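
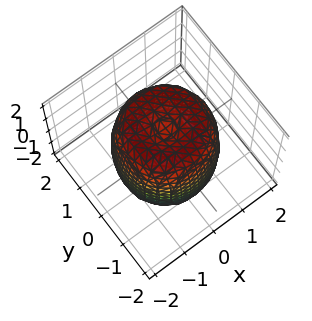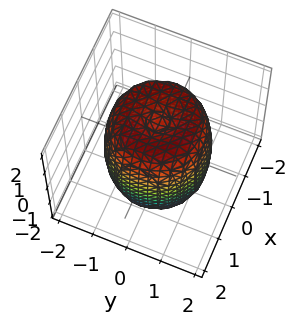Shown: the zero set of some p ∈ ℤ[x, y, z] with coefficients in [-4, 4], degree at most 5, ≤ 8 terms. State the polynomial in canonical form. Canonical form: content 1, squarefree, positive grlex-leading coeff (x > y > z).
1. Degree: no degree-3 surface has this shape, so deg p = 4.
2. Symmetries: the z-axis is an axis of rotation, so x and y enter only as x² + y².
3. From the axis intercepts and sections: a circular section at z = -1 has radius between 1 and 2.
4. Matching integer coefficients to the picture gives p.

2*x^4 + 4*x^2*y^2 + 2*y^4 - 3*x^2 - 3*y^2 + z^2 - 2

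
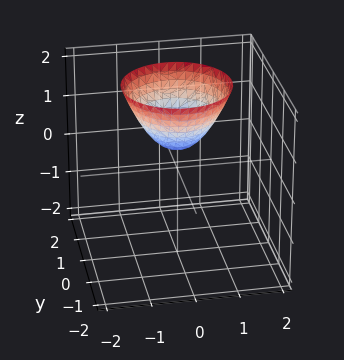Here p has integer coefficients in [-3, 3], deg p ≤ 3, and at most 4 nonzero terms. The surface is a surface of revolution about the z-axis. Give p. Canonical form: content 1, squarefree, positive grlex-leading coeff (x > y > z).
2*x^2 + 2*y^2 - 2*z + 1

deg p = 2.
Symmetries: rotational symmetry about the z-axis ⇒ p depends on x, y only through x² + y².
Reading off the gridlines: the surface avoids every integer x-axis point in the box; a circular section at z = 2 has radius between 1 and 2; no y-intercept at any integer in the box.
Assembling these constraints gives the stated polynomial.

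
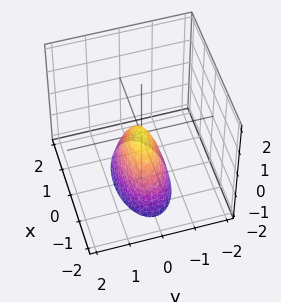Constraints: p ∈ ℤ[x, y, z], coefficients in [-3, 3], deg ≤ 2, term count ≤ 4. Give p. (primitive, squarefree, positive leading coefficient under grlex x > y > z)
(a) The degree is 2 — a paraboloid; a quadric.
(b) Symmetries: the x ↦ −x reflection is a symmetry, so x appears only in even powers; mirror symmetry y ↦ −y ⇒ only even powers of y.
(c) From the axis intercepts and sections: it meets the z-axis at z = 0 (among the integer gridlines); it meets the x-axis at x = 0 (among the integer gridlines).
(d) Matching integer coefficients to the picture gives p.

x^2 + 3*y^2 + z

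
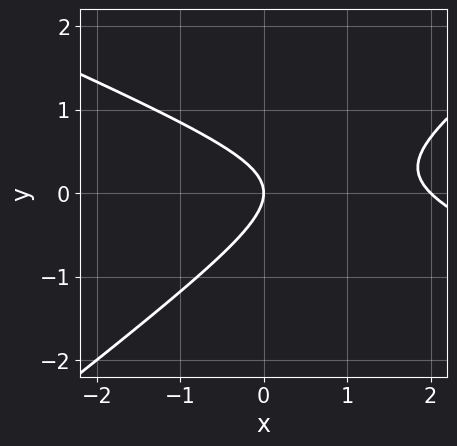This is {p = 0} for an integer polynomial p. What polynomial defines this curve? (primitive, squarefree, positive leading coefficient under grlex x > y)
x^2 + x*y - 3*y^2 - 2*x

1. Degree: the shape is more complex than any degree-1 curve, so deg p = 2.
2. Reading off the gridlines: it crosses the y-axis at the gridline y = 0; among the integer gridlines, it crosses the x-axis at x ∈ {0, 2}.
3. Assembling these constraints gives the stated polynomial.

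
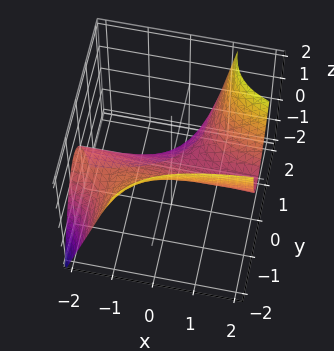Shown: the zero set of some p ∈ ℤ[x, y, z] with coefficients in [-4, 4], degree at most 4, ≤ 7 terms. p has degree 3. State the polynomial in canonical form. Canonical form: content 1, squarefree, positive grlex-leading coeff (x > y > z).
3*x*y^2 - y^3 + 2*x*y - 2*y - 3*z

(a) deg p = 3.
(b) From the axis intercepts and sections: one z-axis crossing is at z = 0; the visible x-axis segment lies entirely on the surface; it meets the y-axis at y = 0 (among the integer gridlines).
(c) The integer polynomial consistent with all of this is the stated p.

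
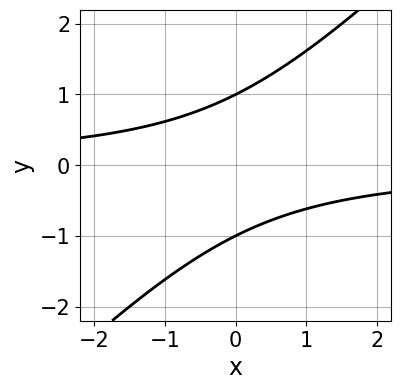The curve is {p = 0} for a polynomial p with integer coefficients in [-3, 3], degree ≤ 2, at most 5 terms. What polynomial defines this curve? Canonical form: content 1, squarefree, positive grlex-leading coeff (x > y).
x*y - y^2 + 1

First, deg p = 2.
Next, against the integer gridlines: no x-intercept at any integer in the box; among the integer gridlines, it crosses the y-axis at y ∈ {-1, 1}.
Finally, together with the visible shape, these determine p as stated.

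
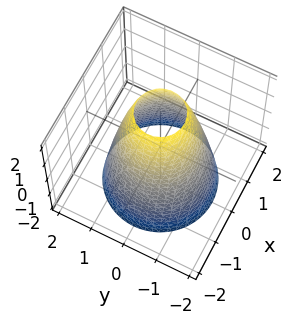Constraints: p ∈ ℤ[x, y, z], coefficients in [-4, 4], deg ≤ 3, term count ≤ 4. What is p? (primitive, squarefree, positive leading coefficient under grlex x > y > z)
(a) Degree: no degree-1 surface has this shape, so deg p = 2.
(b) Symmetry: the z-axis is an axis of rotation, so x and y enter only as x² + y².
(c) Against the integer gridlines: no z-intercept at any integer in the box; a circular section at z = -1 has radius between 1 and 2.
(d) Putting this together gives p.

2*x^2 + 2*y^2 + z - 3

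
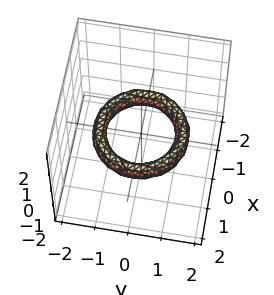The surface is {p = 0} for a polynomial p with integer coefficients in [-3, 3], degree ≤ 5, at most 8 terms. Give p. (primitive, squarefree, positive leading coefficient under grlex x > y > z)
x^4 + 2*x^2*y^2 + y^4 - 3*x^2 - 3*y^2 + 3*z^2 + 2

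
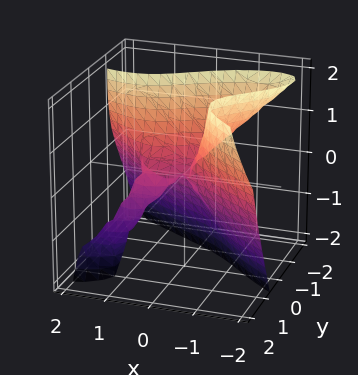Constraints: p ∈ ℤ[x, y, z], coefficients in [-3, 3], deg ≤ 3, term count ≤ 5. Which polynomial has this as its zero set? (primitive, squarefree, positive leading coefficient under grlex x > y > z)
x^3 + 3*x*y*z + 3*y^3 - x^2 + z^2

(a) deg p = 3. No degree-2 surface has this shape.
(b) Against the integer gridlines: it crosses the z-axis at the gridline z = 0; it crosses the y-axis at the gridline y = 0; the x-axis gridline crossings are at x ∈ {0, 1}.
(c) Putting this together gives p.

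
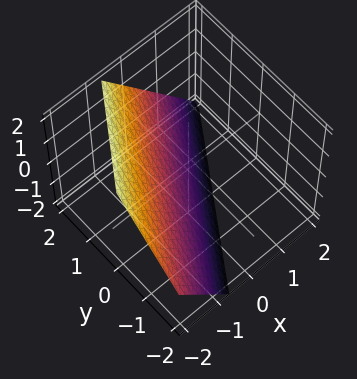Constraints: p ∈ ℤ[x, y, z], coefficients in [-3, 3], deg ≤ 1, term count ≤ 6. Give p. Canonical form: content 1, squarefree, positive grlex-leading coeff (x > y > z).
First, degree: every cross-section is a straight line — this is a plane, so deg p = 1.
Then, against the integer gridlines: it crosses the z-axis at the gridline z = -1; one y-axis crossing is at y = 1.
Finally, fitting integer coefficients to these (and the overall shape) gives p.

3*x - 2*y + 2*z + 2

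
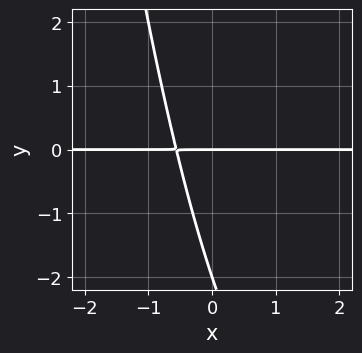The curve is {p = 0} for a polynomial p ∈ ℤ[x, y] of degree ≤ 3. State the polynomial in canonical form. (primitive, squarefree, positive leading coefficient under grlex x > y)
x^2*y - 3*x*y - y^2 - 2*y

The degree is 3 — the shape is more complex than any degree-2 curve.
Observable constraints: among the integer gridlines, it crosses the y-axis at y ∈ {-2, 0}; the visible x-axis segment lies entirely on the curve.
The integer polynomial consistent with all of this is the stated p.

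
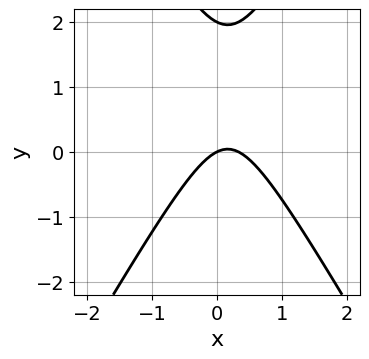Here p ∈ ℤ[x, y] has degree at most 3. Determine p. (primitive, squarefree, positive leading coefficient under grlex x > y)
3*x^2 - y^2 - x + 2*y

The degree is 2 — a generic line meets the curve in up to 2 points.
Checking where it meets the axes: it crosses the x-axis at the gridline x = 0; among the integer gridlines, it crosses the y-axis at y ∈ {0, 2}.
Matching integer coefficients to the picture gives p.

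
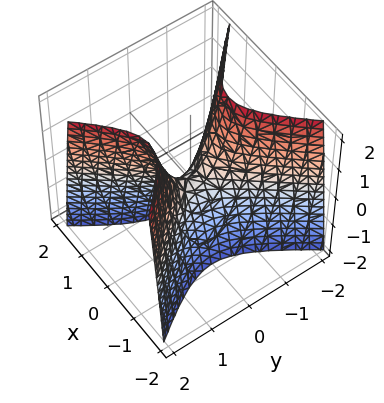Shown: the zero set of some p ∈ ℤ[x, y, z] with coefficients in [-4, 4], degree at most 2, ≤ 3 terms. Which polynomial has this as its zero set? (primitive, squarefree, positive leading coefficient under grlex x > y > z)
1. Degree: a saddle surface; a quadric, so deg p = 2.
2. Symmetries: mirror symmetry x ↦ −x ⇒ only even powers of x; it's symmetric under y → −y, forcing even powers of y.
3. Checking where it meets the axes: it crosses the z-axis at the gridline z = 0; it crosses the y-axis at the gridline y = 0.
4. These observations pin down the coefficients.

3*x^2 - 2*y^2 + z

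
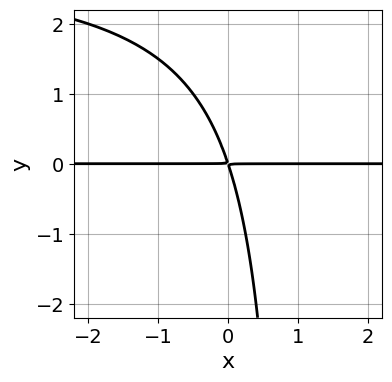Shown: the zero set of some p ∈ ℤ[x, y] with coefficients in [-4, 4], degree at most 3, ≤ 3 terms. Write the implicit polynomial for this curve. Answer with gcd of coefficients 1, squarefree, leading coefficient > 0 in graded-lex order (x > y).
(a) The degree is 3 — no degree-2 curve has this shape.
(b) Observable constraints: the visible x-axis segment lies entirely on the curve.
(c) Fitting integer coefficients to these (and the overall shape) gives p.

x*y^2 - 3*x*y - y^2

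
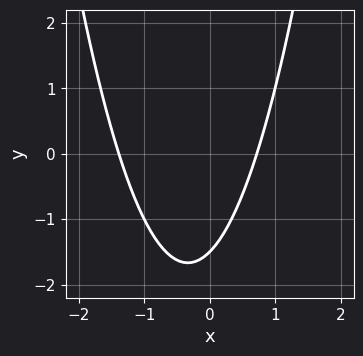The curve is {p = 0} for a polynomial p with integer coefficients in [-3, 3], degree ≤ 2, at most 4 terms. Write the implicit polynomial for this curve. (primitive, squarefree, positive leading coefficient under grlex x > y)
3*x^2 + 2*x - 2*y - 3

First, the degree is 2 — the shape is more complex than any degree-1 curve.
Finally, matching integer coefficients to the picture gives p.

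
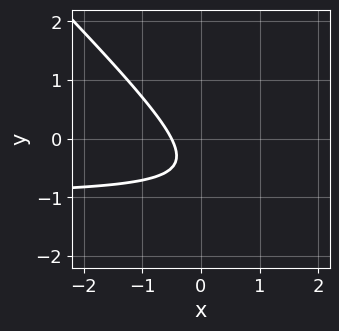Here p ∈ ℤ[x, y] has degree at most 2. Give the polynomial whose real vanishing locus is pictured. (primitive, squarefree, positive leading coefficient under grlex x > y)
deg p = 2.
Reading off the gridlines: it misses every integer gridline on the y-axis.
Together with the visible shape, these determine p as stated.

2*x*y + 2*y^2 + 2*x + 2*y + 1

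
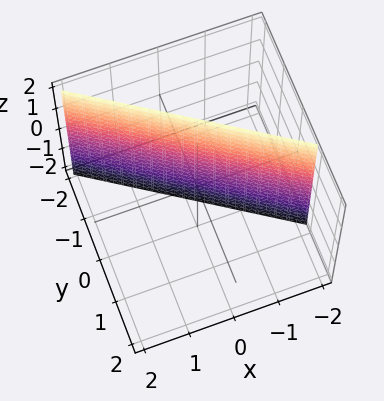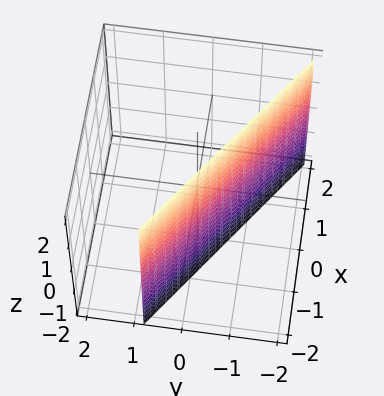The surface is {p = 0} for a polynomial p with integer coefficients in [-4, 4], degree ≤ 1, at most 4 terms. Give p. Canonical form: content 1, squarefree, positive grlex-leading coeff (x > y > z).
2*x + 3*y + 2

First, the degree is 1 — the surface is flat (a plane).
Then, observable constraints: it misses every integer gridline on the z-axis; one x-axis crossing is at x = -1.
Finally, fitting integer coefficients to these (and the overall shape) gives p.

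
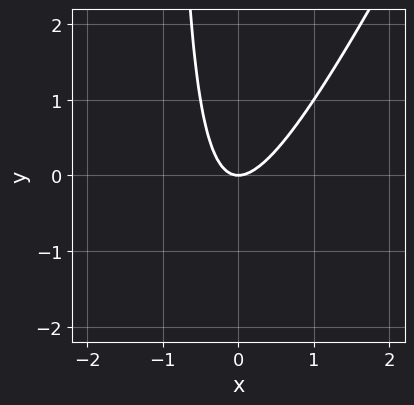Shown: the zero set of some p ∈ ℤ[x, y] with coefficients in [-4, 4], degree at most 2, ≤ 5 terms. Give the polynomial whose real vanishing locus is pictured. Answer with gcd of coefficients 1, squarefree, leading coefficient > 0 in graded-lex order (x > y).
2*x^2 - x*y - y

deg p = 2.
Observable constraints: one x-axis crossing is at x = 0; it meets the y-axis at y = 0 (among the integer gridlines).
Together with the visible shape, these determine p as stated.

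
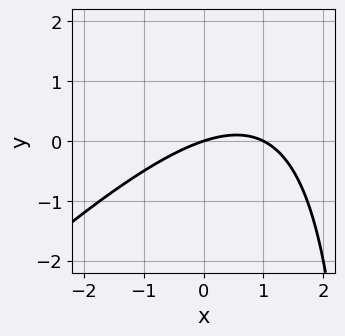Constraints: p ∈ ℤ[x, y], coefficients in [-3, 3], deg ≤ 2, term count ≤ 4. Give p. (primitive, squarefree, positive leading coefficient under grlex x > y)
x^2 - x*y - x + 3*y

(a) The degree is 2 — a generic line meets the curve in up to 2 points.
(b) Against the integer gridlines: it meets the y-axis at y = 0 (among the integer gridlines); among the integer gridlines, it crosses the x-axis at x ∈ {0, 1}.
(c) The integer polynomial consistent with all of this is the stated p.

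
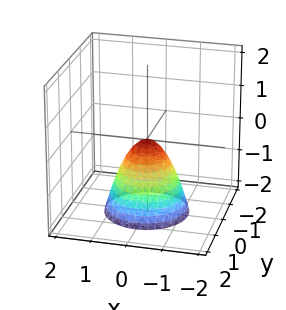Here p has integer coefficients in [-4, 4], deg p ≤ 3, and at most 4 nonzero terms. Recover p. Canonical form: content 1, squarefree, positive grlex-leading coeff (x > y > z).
3*x^2 + 3*y^2 + 2*z

First, degree: a paraboloid; a quadric, so deg p = 2.
Next, symmetries: rotational symmetry about the z-axis ⇒ p depends on x, y only through x² + y².
Then, checking where it meets the axes: it crosses the y-axis at the gridline y = 0; it meets the x-axis at x = 0 (among the integer gridlines); one z-axis crossing is at z = 0.
Finally, matching integer coefficients to the picture gives p.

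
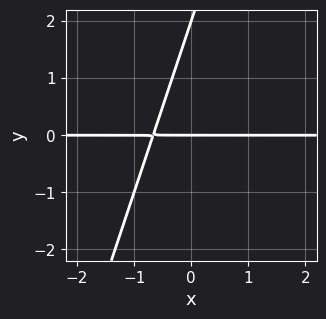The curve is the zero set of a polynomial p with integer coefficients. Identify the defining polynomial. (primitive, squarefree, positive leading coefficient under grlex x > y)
3*x*y - y^2 + 2*y

The degree is 2 — no degree-1 curve has this shape.
From the axis intercepts and sections: every point of the x-axis in the box is on the curve; the y-axis gridline crossings are at y ∈ {0, 2}.
Assembling these constraints gives the stated polynomial.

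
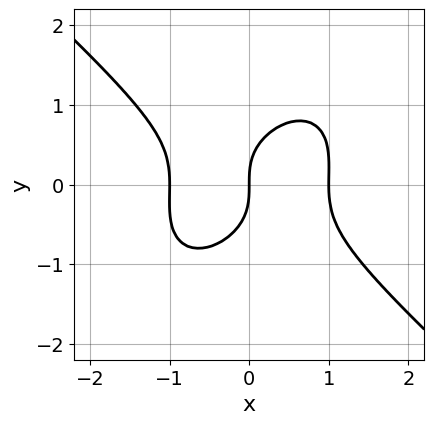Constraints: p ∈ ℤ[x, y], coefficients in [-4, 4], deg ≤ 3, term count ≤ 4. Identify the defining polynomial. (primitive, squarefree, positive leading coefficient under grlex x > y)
(a) deg p = 3.
(b) Checking where it meets the axes: among the integer gridlines, it crosses the x-axis at x ∈ {-1, 0, 1}; it meets the y-axis at y = 0 (among the integer gridlines).
(c) The integer polynomial consistent with all of this is the stated p.

3*x^3 - x*y^2 + 3*y^3 - 3*x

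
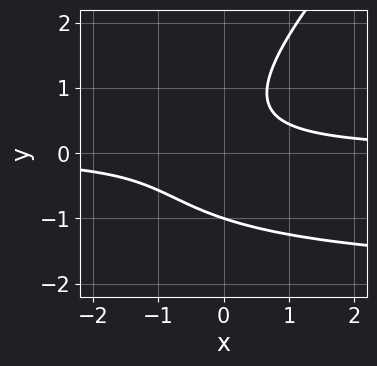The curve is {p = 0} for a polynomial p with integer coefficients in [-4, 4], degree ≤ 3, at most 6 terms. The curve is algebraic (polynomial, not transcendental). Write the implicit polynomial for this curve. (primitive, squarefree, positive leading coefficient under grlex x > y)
(a) Degree: no degree-2 curve has this shape, so deg p = 3.
(b) Observable constraints: the curve avoids every integer x-axis point in the box; it meets the y-axis at y = -1 (among the integer gridlines).
(c) The integer polynomial consistent with all of this is the stated p.

x*y^2 - y^3 + 2*x*y - 1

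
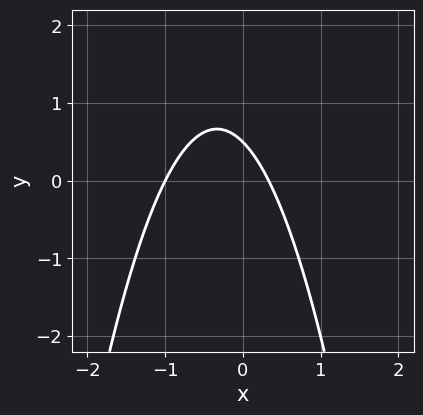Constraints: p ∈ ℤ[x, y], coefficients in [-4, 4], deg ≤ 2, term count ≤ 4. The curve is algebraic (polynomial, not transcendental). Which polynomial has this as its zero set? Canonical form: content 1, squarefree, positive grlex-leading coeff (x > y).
3*x^2 + 2*x + 2*y - 1

(a) The degree is 2 — a generic line meets the curve in up to 2 points.
(b) Reading off the gridlines: one x-axis crossing is at x = -1.
(c) These observations pin down the coefficients.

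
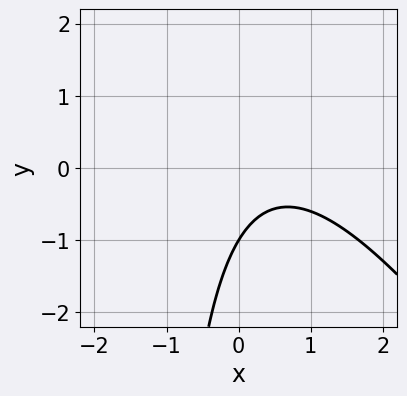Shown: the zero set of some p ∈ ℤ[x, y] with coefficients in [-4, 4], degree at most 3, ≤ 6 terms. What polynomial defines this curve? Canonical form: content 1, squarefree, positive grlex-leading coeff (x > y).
3*x^2 + 2*x*y - 3*x + 3*y + 3

First, degree: the shape is more complex than any degree-1 curve, so deg p = 2.
Then, from the visible intercepts: the curve avoids every integer x-axis point in the box; it crosses the y-axis at the gridline y = -1.
Finally, solving for integer coefficients yields p as stated.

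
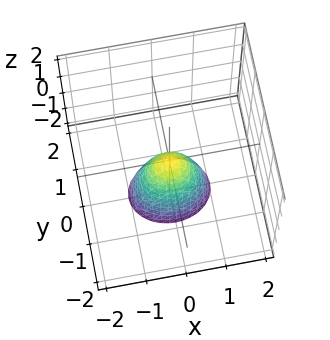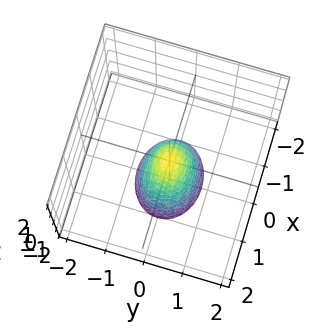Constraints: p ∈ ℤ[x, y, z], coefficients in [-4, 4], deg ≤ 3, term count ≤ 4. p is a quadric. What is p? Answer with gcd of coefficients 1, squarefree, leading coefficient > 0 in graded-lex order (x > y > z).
2*x^2 + 3*y^2 + z

First, degree: a paraboloid; a quadric, so deg p = 2.
Next, symmetries: it's symmetric under y → −y, forcing even powers of y; mirror symmetry x ↦ −x ⇒ only even powers of x.
Next, from the axis intercepts and sections: one y-axis crossing is at y = 0; it crosses the x-axis at the gridline x = 0.
Finally, solving for integer coefficients yields p as stated.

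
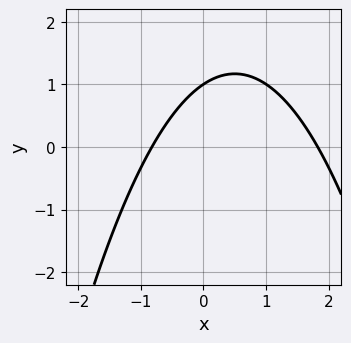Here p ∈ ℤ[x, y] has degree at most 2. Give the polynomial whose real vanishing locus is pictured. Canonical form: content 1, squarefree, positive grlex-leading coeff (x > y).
2*x^2 - 2*x + 3*y - 3

First, degree: no degree-1 curve has this shape, so deg p = 2.
Next, from the axis intercepts and sections: it crosses the y-axis at the gridline y = 1.
Finally, solving for integer coefficients yields p as stated.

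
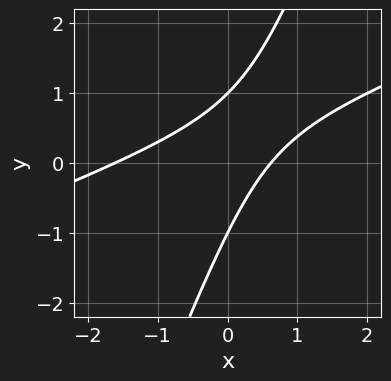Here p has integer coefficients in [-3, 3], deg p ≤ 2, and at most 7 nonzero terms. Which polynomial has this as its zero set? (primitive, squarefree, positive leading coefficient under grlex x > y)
x^2 - 3*x*y + y^2 + x - 1

1. Degree: the shape is more complex than any degree-1 curve, so deg p = 2.
2. Against the integer gridlines: the y-axis gridline crossings are at y ∈ {-1, 1}.
3. Assembling these constraints gives the stated polynomial.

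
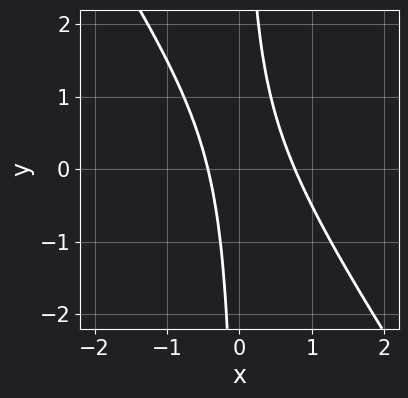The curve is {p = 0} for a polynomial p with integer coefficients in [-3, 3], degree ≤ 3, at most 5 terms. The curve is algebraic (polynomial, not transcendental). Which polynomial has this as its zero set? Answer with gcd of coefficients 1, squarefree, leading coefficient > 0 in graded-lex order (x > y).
deg p = 2. The shape is more complex than any degree-1 curve.
From the axis intercepts and sections: the curve avoids every integer y-axis point in the box.
Assembling these constraints gives the stated polynomial.

3*x^2 + 2*x*y - x - 1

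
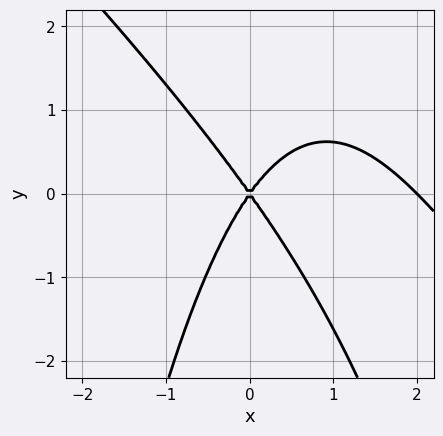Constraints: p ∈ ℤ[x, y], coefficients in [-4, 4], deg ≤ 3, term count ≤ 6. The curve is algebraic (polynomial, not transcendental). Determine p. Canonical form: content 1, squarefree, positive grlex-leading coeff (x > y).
deg p = 3. A generic line meets the curve in up to 3 points.
From the visible intercepts: among the integer gridlines, it crosses the x-axis at x ∈ {0, 2}; it meets the y-axis at y = 0 (among the integer gridlines).
Solving for integer coefficients yields p as stated.

x^3 + x^2*y - 2*x^2 + y^2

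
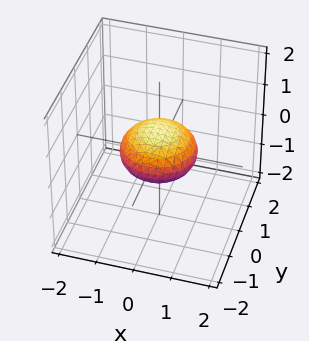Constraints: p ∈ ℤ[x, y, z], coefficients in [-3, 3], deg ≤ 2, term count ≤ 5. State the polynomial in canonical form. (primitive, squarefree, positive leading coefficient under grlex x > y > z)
(a) The degree is 2 — no degree-1 surface has this shape.
(b) Symmetry: every cross-section ⟂ z is a circle, so x, y appear only via x² + y².
(c) Checking where it meets the axes: a circular section at z = 0 has radius exactly 1; among the integer gridlines, it crosses the y-axis at y ∈ {-1, 1}; among the integer gridlines, it crosses the x-axis at x ∈ {-1, 1}.
(d) The integer polynomial consistent with all of this is the stated p.

x^2 + y^2 + 2*z^2 - 1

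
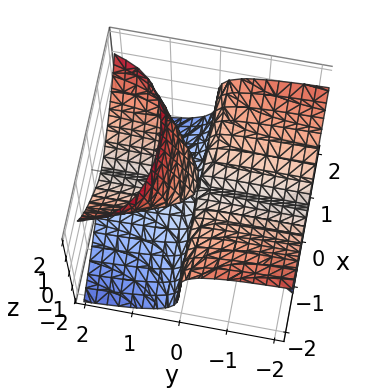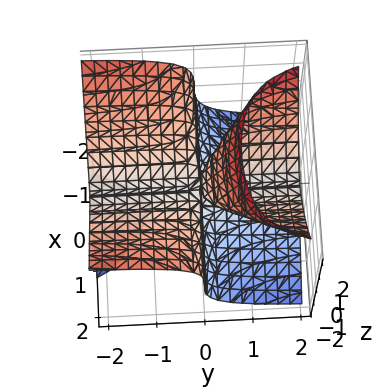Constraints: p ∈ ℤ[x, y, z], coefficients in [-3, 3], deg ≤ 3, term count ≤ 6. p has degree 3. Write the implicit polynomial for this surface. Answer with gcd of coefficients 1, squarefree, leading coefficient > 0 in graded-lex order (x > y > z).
First, there are 2 components. They look like related sheets of one shape, so recover p as a whole.
Next, deg p = 3. A generic line meets the surface in up to 3 points.
Then, reading off the gridlines: every point of the y-axis in the box is on the surface; every point of the x-axis in the box is on the surface.
Finally, the integer polynomial consistent with all of this is the stated p.

2*x^2*y - 2*y*z^2 + z^3 - y*z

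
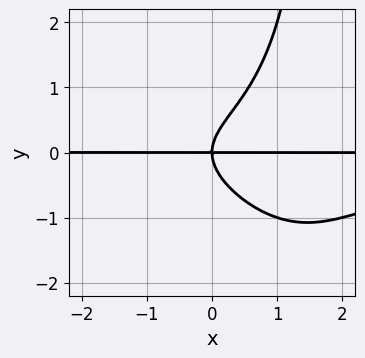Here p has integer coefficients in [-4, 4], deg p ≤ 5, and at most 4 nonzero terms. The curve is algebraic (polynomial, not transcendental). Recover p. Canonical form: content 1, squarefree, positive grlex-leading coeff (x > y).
1. Degree: a generic line meets the curve in up to 4 points, so deg p = 4.
2. Checking where it meets the axes: the visible x-axis segment lies entirely on the curve; one y-axis crossing is at y = 0.
3. These observations pin down the coefficients.

x^2*y^2 + x*y^3 - 2*y^3 + 2*x*y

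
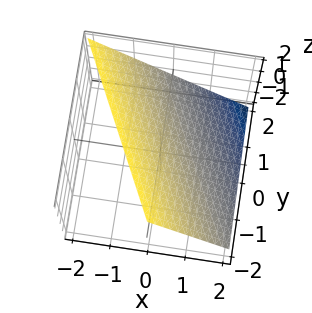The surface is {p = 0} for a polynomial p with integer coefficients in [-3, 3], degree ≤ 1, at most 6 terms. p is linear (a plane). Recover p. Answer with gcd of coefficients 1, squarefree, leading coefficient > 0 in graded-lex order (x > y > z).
2*x + y + 2*z - 2

First, the degree is 1 — the surface is flat (a plane).
Next, from the visible intercepts: it crosses the x-axis at the gridline x = 1; one z-axis crossing is at z = 1.
Finally, these observations pin down the coefficients. Check: (0, 2, 0) on the y-axis lies on the surface, and p(0, 2, 0) = 0. ✓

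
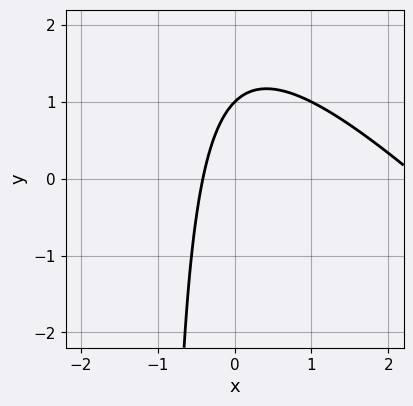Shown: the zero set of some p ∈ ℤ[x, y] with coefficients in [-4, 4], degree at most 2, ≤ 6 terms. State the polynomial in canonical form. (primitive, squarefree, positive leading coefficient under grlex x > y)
x^2 + x*y - 2*x + y - 1

(a) deg p = 2. The shape is more complex than any degree-1 curve.
(b) From the axis intercepts and sections: it meets the y-axis at y = 1 (among the integer gridlines).
(c) Assembling these constraints gives the stated polynomial.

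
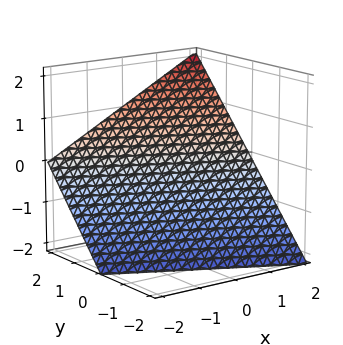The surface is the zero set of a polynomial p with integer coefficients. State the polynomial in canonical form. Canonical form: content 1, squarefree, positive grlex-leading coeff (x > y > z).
(a) The degree is 1 — the surface is flat (a plane).
(b) Observable constraints: one x-axis crossing is at x = 2; it meets the y-axis at y = 1 (among the integer gridlines).
(c) The integer polynomial consistent with all of this is the stated p.

x + 2*y - 2*z - 2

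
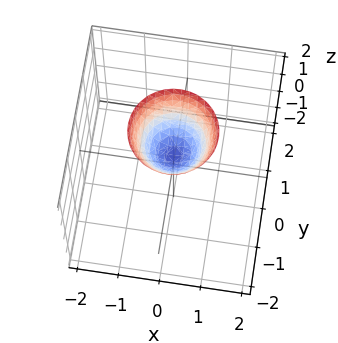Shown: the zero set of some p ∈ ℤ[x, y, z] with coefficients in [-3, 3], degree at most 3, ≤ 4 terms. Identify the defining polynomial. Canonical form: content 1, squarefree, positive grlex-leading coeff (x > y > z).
3*x^2 + 3*y^2 - 2*z + 1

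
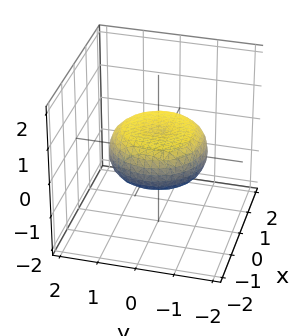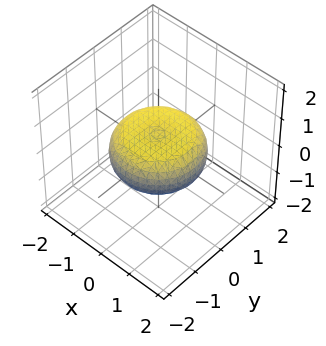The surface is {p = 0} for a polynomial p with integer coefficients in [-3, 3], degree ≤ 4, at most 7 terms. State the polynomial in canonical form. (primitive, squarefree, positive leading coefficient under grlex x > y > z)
x^4 + 2*x^2*y^2 + y^4 - x^2 - y^2 + 3*z^2 - 1

1. deg p = 4. A generic line meets the surface in up to 4 points.
2. Symmetries: the surface is invariant under rotation about z: p = q(x² + y², z).
3. From the axis intercepts and sections: a circular section at z = 0 has radius between 1 and 2.
4. Matching integer coefficients to the picture gives p.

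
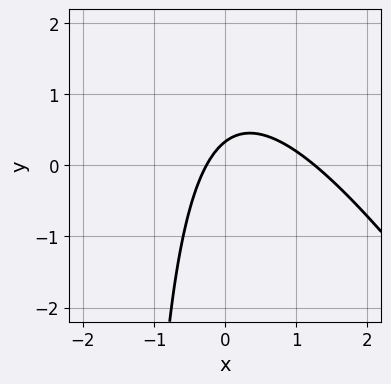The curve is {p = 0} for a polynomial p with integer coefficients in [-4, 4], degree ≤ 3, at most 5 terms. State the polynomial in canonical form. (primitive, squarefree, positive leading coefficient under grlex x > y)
3*x^2 + 2*x*y - 3*x + 3*y - 1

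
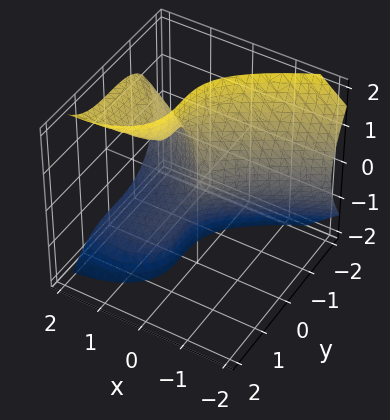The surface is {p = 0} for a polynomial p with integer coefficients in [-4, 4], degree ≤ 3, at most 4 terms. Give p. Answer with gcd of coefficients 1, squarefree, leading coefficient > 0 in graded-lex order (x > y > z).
3*x*z^2 - 3*y^3 - 3*x^2 - z^2

The degree is 3 — a generic line meets the surface in up to 3 points.
From the visible intercepts: one z-axis crossing is at z = 0; one y-axis crossing is at y = 0; one x-axis crossing is at x = 0.
These observations pin down the coefficients.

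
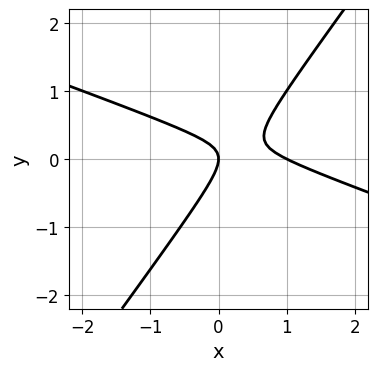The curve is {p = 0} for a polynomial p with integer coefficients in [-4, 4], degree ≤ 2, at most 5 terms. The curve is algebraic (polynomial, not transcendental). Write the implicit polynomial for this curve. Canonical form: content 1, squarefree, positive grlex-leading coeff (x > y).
x^2 + 2*x*y - 2*y^2 - x

deg p = 2.
From the axis intercepts and sections: among the integer gridlines, it crosses the x-axis at x ∈ {0, 1}; it crosses the y-axis at the gridline y = 0.
Matching integer coefficients to the picture gives p.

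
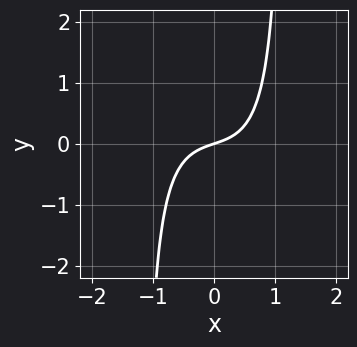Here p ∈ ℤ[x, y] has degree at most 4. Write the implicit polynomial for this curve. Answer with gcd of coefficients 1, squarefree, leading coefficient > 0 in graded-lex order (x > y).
Degree: no degree-2 curve has this shape, so deg p = 3.
From the visible intercepts: one x-axis crossing is at x = 0; it meets the y-axis at y = 0 (among the integer gridlines).
Solving for integer coefficients yields p as stated.

2*x^3 + 2*x^2*y + x - 3*y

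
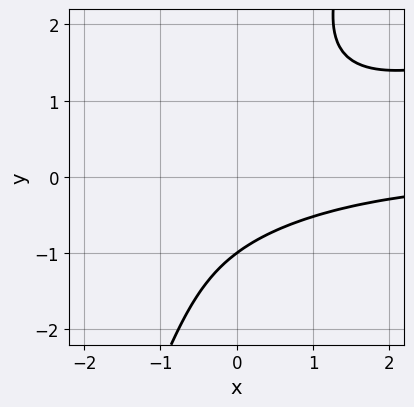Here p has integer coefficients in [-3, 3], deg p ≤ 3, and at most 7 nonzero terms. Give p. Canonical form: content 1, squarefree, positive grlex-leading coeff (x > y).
x^2*y - 3*x*y^2 + y^3 + y + 2

1. The degree is 3 — a generic line meets the curve in up to 3 points.
2. Reading off the gridlines: one y-axis crossing is at y = -1; it misses every integer gridline on the x-axis.
3. Putting this together gives p.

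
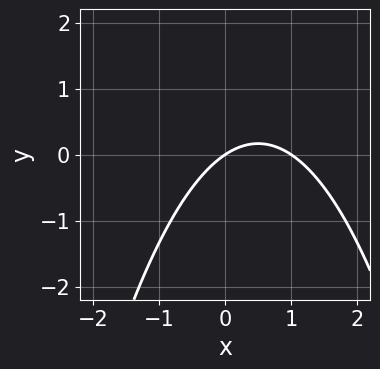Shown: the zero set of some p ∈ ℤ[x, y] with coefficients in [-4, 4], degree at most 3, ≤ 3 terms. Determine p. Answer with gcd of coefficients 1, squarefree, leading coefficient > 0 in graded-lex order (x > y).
2*x^2 - 2*x + 3*y

1. deg p = 2.
2. Reading off the gridlines: it crosses the y-axis at the gridline y = 0; the x-axis gridline crossings are at x ∈ {0, 1}.
3. Assembling these constraints gives the stated polynomial.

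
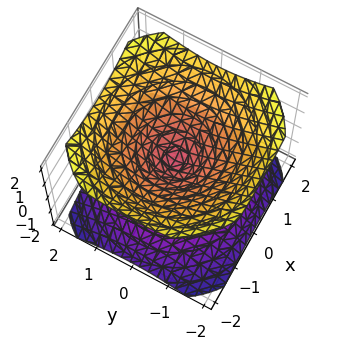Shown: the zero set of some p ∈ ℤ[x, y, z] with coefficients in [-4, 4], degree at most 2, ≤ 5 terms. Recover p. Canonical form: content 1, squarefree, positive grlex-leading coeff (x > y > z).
2*x^2 + 2*y^2 - 3*z^2

There are 2 components.
The degree is 2 — two nappes meeting at a single point; a quadric.
Symmetries: it's symmetric under z → −z, forcing even powers of z; rotational symmetry about the z-axis ⇒ p depends on x, y only through x² + y².
Reading off the gridlines: a circular section at z = 1 has radius between 1 and 2; it meets the x-axis at x = 0 (among the integer gridlines); it meets the y-axis at y = 0 (among the integer gridlines); one z-axis crossing is at z = 0.
Fitting integer coefficients to these (and the overall shape) gives p.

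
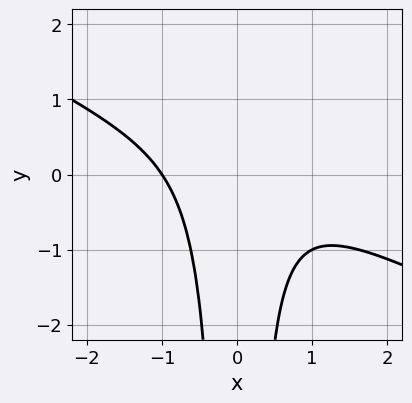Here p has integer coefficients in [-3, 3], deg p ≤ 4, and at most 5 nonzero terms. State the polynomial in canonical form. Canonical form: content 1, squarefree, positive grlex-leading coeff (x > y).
First, degree: a generic line meets the curve in up to 3 points, so deg p = 3.
Then, against the integer gridlines: no y-intercept at any integer in the box; it meets the x-axis at x = -1 (among the integer gridlines).
Finally, putting this together gives p.

x^3 + 2*x^2*y + 1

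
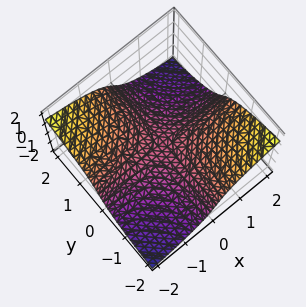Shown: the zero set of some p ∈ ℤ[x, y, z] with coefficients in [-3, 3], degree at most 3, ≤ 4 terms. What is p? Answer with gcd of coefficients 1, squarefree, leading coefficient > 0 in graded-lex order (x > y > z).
Degree: the shape is more complex than any degree-2 surface, so deg p = 3.
From the visible intercepts: it crosses the z-axis at the gridline z = 0; every point of the y-axis in the box is on the surface; the visible x-axis segment lies entirely on the surface.
Fitting integer coefficients to these (and the overall shape) gives p.

z^3 + 2*x*y + 2*z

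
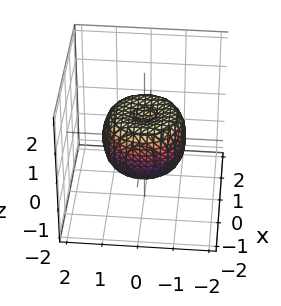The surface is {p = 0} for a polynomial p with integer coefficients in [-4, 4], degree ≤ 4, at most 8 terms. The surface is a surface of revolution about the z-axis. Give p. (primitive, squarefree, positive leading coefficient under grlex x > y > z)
First, deg p = 4. A generic line meets the surface in up to 4 points.
Then, symmetries: the z-axis is an axis of rotation, so x and y enter only as x² + y².
Then, checking where it meets the axes: a circular section at z = 0 has radius between 1 and 2.
Finally, together with the visible shape, these determine p as stated.

2*x^4 + 4*x^2*y^2 + 2*y^4 - 2*x^2 - 2*y^2 + 2*z^2 - 1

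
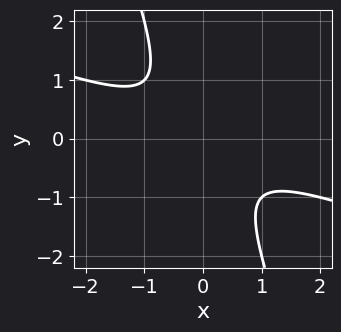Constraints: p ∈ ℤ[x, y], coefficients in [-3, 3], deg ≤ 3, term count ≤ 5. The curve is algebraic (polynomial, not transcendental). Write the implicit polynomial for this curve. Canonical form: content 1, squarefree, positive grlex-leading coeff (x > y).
x^2 + 3*x*y + y^2 + 1

1. Degree: a generic line meets the curve in up to 2 points, so deg p = 2.
2. Checking where it meets the axes: the curve avoids every integer y-axis point in the box; it misses every integer gridline on the x-axis.
3. These observations pin down the coefficients.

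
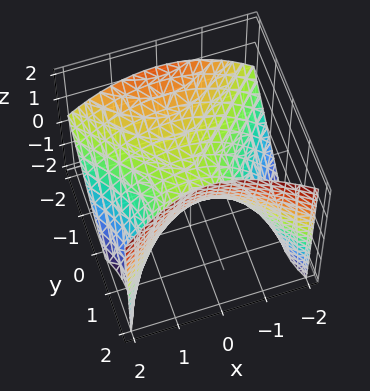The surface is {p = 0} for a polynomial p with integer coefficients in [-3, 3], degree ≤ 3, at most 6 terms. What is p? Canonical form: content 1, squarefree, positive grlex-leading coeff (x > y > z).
Degree: a generic line meets the surface in up to 2 points, so deg p = 2.
Against the integer gridlines: one x-axis crossing is at x = 0; one z-axis crossing is at z = 0; one y-axis crossing is at y = 0.
Assembling these constraints gives the stated polynomial.

x^2 - y^2 - y*z + 2*z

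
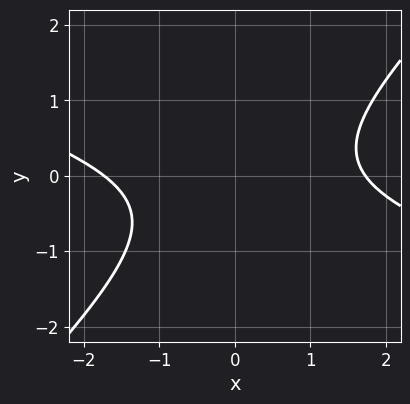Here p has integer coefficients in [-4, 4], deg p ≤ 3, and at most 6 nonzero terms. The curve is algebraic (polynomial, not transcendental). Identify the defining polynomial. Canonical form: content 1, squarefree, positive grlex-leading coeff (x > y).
(a) Degree: the shape is more complex than any degree-1 curve, so deg p = 2.
(b) Checking where it meets the axes: the curve avoids every integer y-axis point in the box.
(c) Together with the visible shape, these determine p as stated.

x^2 + 2*x*y - 3*y^2 - y - 3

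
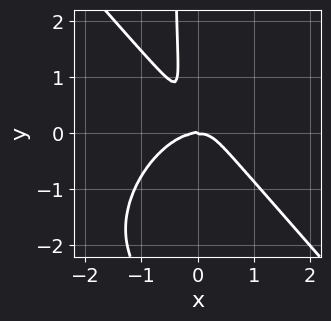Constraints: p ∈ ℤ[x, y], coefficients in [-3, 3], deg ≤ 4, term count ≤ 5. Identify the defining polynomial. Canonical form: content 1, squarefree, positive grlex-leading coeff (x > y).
3*x^4 + 2*x*y^3 + 3*x^2*y + 2*x*y^2 + y^3

1. The degree is 4 — the shape is more complex than any degree-3 curve.
2. From the visible intercepts: it meets the y-axis at y = 0 (among the integer gridlines); it meets the x-axis at x = 0 (among the integer gridlines).
3. The integer polynomial consistent with all of this is the stated p.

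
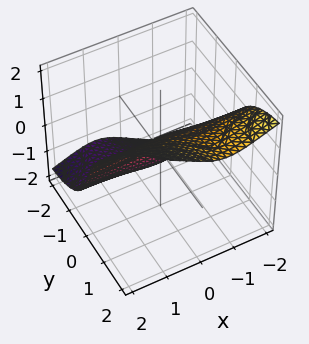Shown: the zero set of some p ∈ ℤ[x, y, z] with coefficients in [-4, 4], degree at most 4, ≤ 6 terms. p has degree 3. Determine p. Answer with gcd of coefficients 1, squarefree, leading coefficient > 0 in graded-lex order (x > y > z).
2*x^2*y - x^2*z + x*y^2 - z^3 + 2*y

Degree: no degree-2 surface has this shape, so deg p = 3.
Against the integer gridlines: the visible x-axis segment lies entirely on the surface; it meets the y-axis at y = 0 (among the integer gridlines); one z-axis crossing is at z = 0.
Putting this together gives p.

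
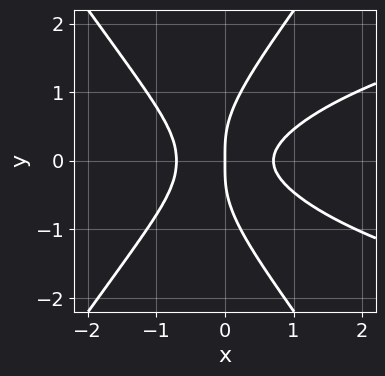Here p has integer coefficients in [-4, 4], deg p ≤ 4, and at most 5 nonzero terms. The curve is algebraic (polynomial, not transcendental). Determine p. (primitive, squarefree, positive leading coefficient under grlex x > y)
2*x^2*y^2 - y^4 - 2*x^3 + 3*x*y^2 + x

First, degree: a generic line meets the curve in up to 4 points, so deg p = 4.
Next, symmetries: the y ↦ −y reflection is a symmetry, so y appears only in even powers.
Then, from the visible intercepts: it crosses the y-axis at the gridline y = 0; it crosses the x-axis at the gridline x = 0.
Finally, putting this together gives p.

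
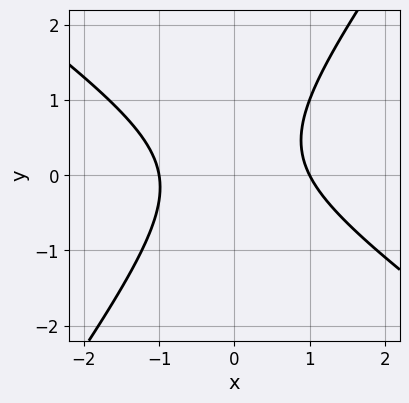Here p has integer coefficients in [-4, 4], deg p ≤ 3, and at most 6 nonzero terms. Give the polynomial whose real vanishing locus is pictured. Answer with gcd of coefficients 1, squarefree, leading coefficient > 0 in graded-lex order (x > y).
(a) deg p = 2. The shape is more complex than any degree-1 curve.
(b) From the visible intercepts: the x-axis gridline crossings are at x ∈ {-1, 1}; it misses every integer gridline on the y-axis.
(c) Together with the visible shape, these determine p as stated.

3*x^2 + 2*x*y - 3*y^2 + y - 3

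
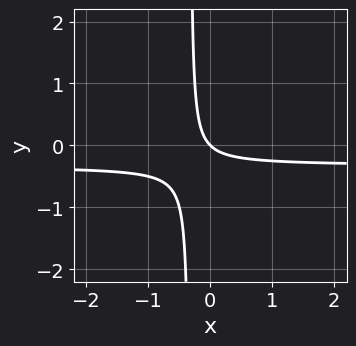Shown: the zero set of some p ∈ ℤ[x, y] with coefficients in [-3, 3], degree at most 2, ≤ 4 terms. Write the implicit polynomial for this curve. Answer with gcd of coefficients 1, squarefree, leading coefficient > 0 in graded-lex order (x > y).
3*x*y + x + y

1. deg p = 2. The shape is more complex than any degree-1 curve.
2. Checking where it meets the axes: it meets the y-axis at y = 0 (among the integer gridlines); it meets the x-axis at x = 0 (among the integer gridlines).
3. Matching integer coefficients to the picture gives p.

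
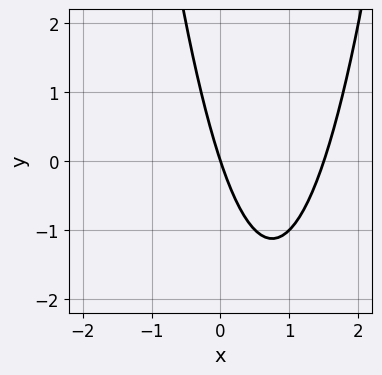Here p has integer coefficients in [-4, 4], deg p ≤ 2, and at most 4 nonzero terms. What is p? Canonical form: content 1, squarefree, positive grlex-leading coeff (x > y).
2*x^2 - 3*x - y

(a) deg p = 2. A generic line meets the curve in up to 2 points.
(b) From the axis intercepts and sections: one y-axis crossing is at y = 0; it crosses the x-axis at the gridline x = 0.
(c) Matching integer coefficients to the picture gives p.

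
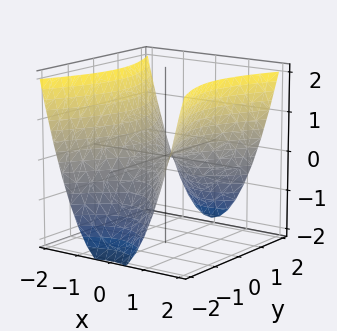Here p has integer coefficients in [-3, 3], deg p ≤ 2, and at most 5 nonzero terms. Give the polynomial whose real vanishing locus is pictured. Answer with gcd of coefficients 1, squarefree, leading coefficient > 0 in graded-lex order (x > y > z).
2*x^2 - y^2 - 2*z

First, deg p = 2. A saddle surface; a quadric.
Then, symmetries: the x ↦ −x reflection is a symmetry, so x appears only in even powers; the y ↦ −y reflection is a symmetry, so y appears only in even powers.
Then, against the integer gridlines: it crosses the y-axis at the gridline y = 0; it crosses the x-axis at the gridline x = 0; it meets the z-axis at z = 0 (among the integer gridlines).
Finally, solving for integer coefficients yields p as stated.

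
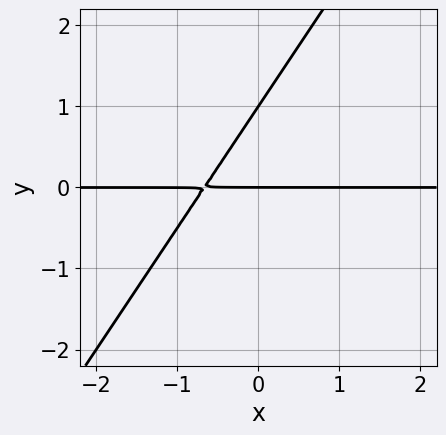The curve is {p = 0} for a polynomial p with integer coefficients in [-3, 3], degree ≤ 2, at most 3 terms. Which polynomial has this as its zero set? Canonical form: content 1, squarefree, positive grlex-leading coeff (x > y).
3*x*y - 2*y^2 + 2*y

(a) Degree: the shape is more complex than any degree-1 curve, so deg p = 2.
(b) From the axis intercepts and sections: the visible x-axis segment lies entirely on the curve; among the integer gridlines, it crosses the y-axis at y ∈ {0, 1}.
(c) The integer polynomial consistent with all of this is the stated p.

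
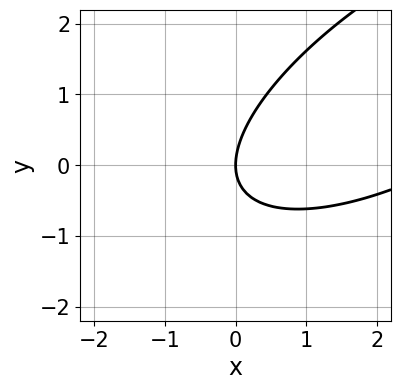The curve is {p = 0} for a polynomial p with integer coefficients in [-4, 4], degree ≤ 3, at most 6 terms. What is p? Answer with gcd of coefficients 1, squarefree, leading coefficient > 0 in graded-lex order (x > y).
x^2 - 2*x*y + 2*y^2 - 3*x

(a) The degree is 2 — a generic line meets the curve in up to 2 points.
(b) Reading off the gridlines: it meets the x-axis at x = 0 (among the integer gridlines); it crosses the y-axis at the gridline y = 0.
(c) Putting this together gives p.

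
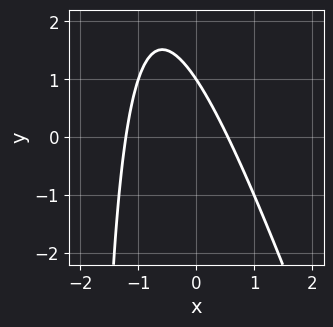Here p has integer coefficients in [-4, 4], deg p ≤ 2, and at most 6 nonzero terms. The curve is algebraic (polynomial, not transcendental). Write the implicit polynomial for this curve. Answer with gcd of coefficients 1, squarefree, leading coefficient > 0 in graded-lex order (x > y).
1. The degree is 2 — no degree-1 curve has this shape.
2. Observable constraints: it meets the y-axis at y = 1 (among the integer gridlines).
3. Together with the visible shape, these determine p as stated.

3*x^2 + x*y + 2*x + 2*y - 2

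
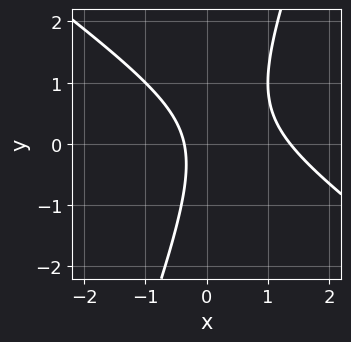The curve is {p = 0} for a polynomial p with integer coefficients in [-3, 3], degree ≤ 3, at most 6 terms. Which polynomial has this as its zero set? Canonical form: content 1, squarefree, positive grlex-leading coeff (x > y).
2*x^2 + 2*x*y - y^2 - 2*x - 1

First, deg p = 2.
Then, reading off the gridlines: it misses every integer gridline on the y-axis.
Finally, together with the visible shape, these determine p as stated.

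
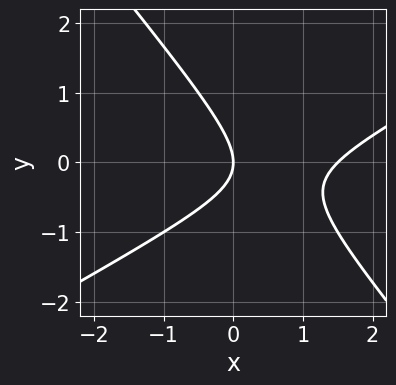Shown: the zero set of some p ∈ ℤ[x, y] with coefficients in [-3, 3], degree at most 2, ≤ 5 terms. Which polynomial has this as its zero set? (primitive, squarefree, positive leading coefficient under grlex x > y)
The degree is 2 — a generic line meets the curve in up to 2 points.
From the axis intercepts and sections: one x-axis crossing is at x = 0; one y-axis crossing is at y = 0.
These observations pin down the coefficients.

2*x^2 - 2*x*y - 3*y^2 - 3*x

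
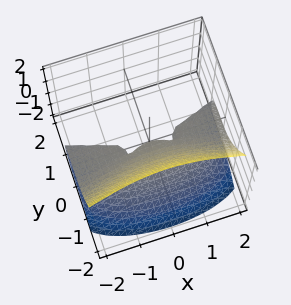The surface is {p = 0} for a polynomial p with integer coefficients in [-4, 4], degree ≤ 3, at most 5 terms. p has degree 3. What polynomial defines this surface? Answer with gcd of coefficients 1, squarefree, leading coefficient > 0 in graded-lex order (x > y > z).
x^2*z + 3*y^3 - y^2*z + 3*z^2

1. deg p = 3.
2. From the visible intercepts: it crosses the y-axis at the gridline y = 0; it crosses the z-axis at the gridline z = 0; every point of the x-axis in the box is on the surface.
3. Fitting integer coefficients to these (and the overall shape) gives p.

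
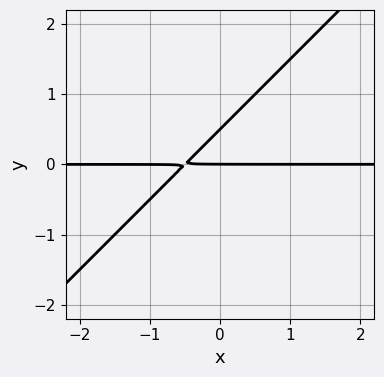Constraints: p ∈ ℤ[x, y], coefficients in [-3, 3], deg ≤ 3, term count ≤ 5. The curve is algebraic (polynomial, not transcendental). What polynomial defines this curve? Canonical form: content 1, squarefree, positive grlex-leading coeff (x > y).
2*x*y - 2*y^2 + y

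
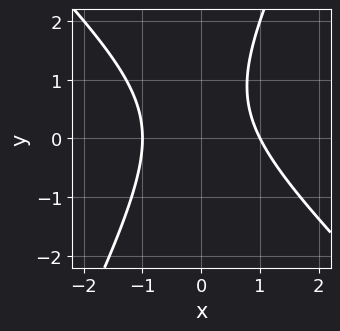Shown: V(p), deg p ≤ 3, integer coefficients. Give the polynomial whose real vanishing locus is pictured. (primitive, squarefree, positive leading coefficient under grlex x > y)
1. deg p = 2. The shape is more complex than any degree-1 curve.
2. From the visible intercepts: the x-axis gridline crossings are at x ∈ {-1, 1}; no y-intercept at any integer in the box.
3. Fitting integer coefficients to these (and the overall shape) gives p.

2*x^2 + x*y - y^2 + y - 2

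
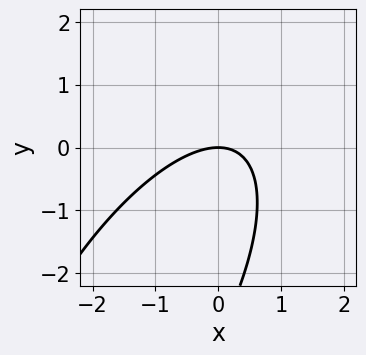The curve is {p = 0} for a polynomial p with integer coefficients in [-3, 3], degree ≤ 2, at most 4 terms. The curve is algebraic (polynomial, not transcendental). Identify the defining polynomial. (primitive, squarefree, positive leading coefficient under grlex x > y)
First, the degree is 2 — the shape is more complex than any degree-1 curve.
Then, against the integer gridlines: it meets the x-axis at x = 0 (among the integer gridlines); it meets the y-axis at y = 0 (among the integer gridlines).
Finally, assembling these constraints gives the stated polynomial.

2*x^2 - 2*x*y + y^2 + 3*y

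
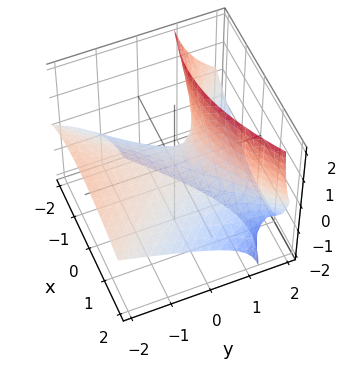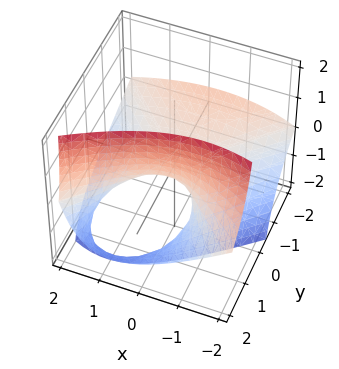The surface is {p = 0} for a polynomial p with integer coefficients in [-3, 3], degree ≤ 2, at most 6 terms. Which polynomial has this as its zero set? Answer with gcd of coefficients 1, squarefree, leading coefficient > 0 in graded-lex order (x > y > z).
deg p = 2. The shape is more complex than any degree-1 surface.
Against the integer gridlines: one y-axis crossing is at y = 0; it crosses the x-axis at the gridline x = 0.
Assembling these constraints gives the stated polynomial.

x^2 + x*z - y^2 - 3*y*z + 3*z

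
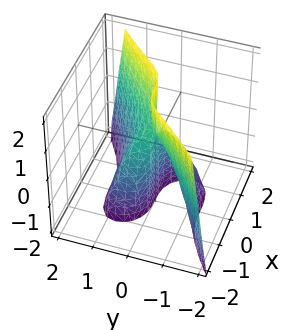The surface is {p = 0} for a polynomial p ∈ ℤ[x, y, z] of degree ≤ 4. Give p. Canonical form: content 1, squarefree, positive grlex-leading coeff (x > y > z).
First, deg p = 3. No degree-2 surface has this shape.
Then, reading off the gridlines: every point of the z-axis in the box is on the surface; one x-axis crossing is at x = 0.
Finally, the integer polynomial consistent with all of this is the stated p.

2*x^3 - 3*y^3 - 2*y*z + y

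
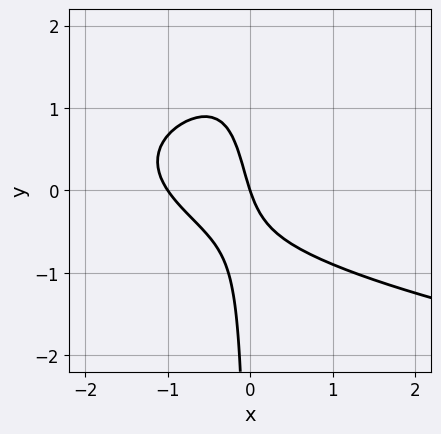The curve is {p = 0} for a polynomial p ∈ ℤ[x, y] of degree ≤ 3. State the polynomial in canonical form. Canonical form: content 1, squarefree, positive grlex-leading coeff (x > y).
3*x*y^2 - 3*x^2 - 3*x*y - 3*x - y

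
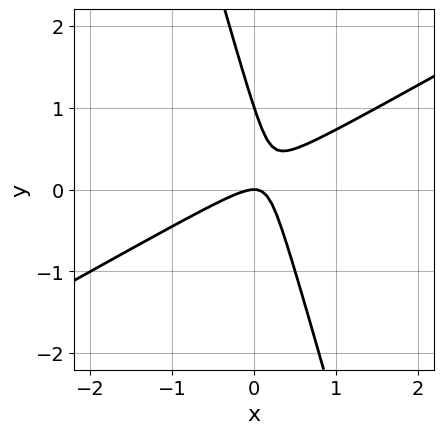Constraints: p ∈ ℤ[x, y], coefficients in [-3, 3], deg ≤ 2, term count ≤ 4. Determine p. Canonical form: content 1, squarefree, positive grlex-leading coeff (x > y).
2*x^2 - 3*x*y - y^2 + y

Degree: no degree-1 curve has this shape, so deg p = 2.
Observable constraints: among the integer gridlines, it crosses the y-axis at y ∈ {0, 1}; it crosses the x-axis at the gridline x = 0.
Fitting integer coefficients to these (and the overall shape) gives p.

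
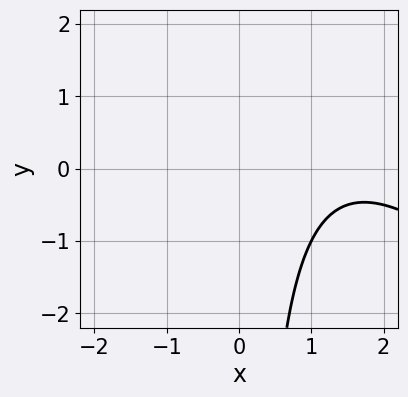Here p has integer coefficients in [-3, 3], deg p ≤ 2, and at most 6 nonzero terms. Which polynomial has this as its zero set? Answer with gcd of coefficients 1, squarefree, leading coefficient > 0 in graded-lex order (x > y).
(a) The degree is 2 — a generic line meets the curve in up to 2 points.
(b) From the visible intercepts: the curve avoids every integer y-axis point in the box; it misses every integer gridline on the x-axis.
(c) Solving for integer coefficients yields p as stated.

x^2 + x*y - 3*x + 3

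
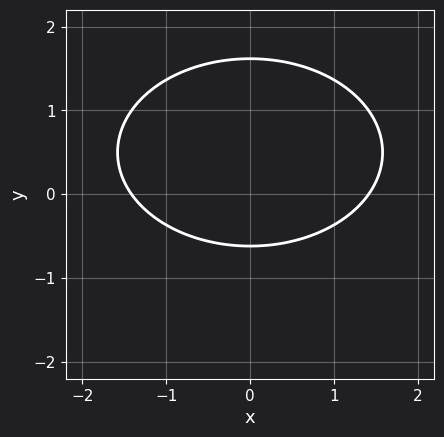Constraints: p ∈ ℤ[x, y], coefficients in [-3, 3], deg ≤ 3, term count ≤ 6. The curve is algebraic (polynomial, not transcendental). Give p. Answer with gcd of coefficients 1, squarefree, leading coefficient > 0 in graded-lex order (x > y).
First, degree: a generic line meets the curve in up to 2 points, so deg p = 2.
Next, symmetries: it's symmetric under x → −x, forcing even powers of x.
Finally, solving for integer coefficients yields p as stated.

x^2 + 2*y^2 - 2*y - 2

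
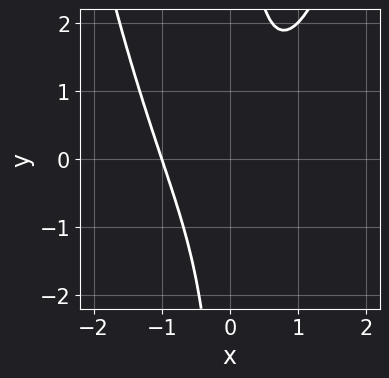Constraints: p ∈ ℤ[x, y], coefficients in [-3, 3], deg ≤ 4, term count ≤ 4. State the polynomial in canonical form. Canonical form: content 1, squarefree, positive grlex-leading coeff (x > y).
The degree is 3 — a generic line meets the curve in up to 3 points.
From the axis intercepts and sections: it crosses the x-axis at the gridline x = -1; no y-intercept at any integer in the box.
Fitting integer coefficients to these (and the overall shape) gives p.

x^3 - x*y + 1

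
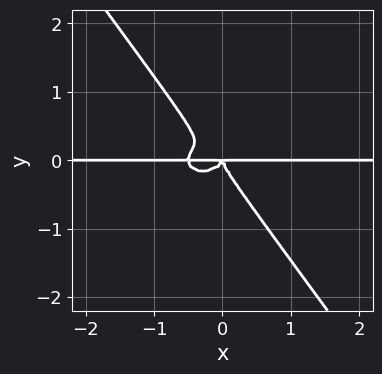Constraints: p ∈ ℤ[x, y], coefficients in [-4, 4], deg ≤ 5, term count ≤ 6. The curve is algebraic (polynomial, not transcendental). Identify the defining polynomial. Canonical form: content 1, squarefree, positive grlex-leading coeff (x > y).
2*x^3*y + 3*x*y^3 + 3*y^4 + x^2*y

1. The degree is 4 — the shape is more complex than any degree-3 curve.
2. From the axis intercepts and sections: the visible x-axis segment lies entirely on the curve.
3. These observations pin down the coefficients.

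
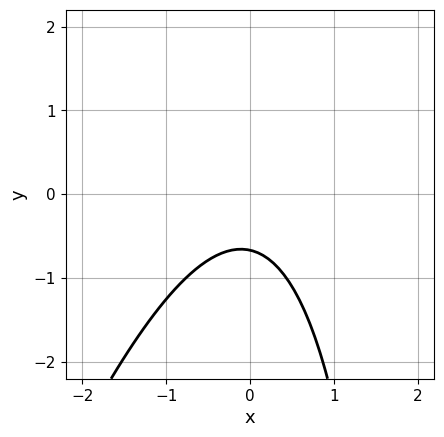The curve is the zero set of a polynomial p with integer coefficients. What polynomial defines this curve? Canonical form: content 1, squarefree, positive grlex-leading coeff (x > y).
3*x^2 - x*y + 3*y + 2

First, the degree is 2 — no degree-1 curve has this shape.
Next, checking where it meets the axes: it misses every integer gridline on the x-axis.
Finally, putting this together gives p.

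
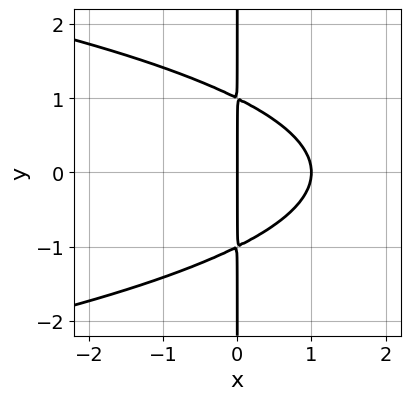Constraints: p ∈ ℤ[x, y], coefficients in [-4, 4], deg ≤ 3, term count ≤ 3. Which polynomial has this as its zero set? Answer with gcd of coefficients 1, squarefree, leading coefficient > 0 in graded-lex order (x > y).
The degree is 3 — the shape is more complex than any degree-2 curve.
Symmetries: the y ↦ −y reflection is a symmetry, so y appears only in even powers.
From the visible intercepts: the x-axis gridline crossings are at x ∈ {0, 1}; every point of the y-axis in the box is on the curve.
Together with the visible shape, these determine p as stated.

x*y^2 + x^2 - x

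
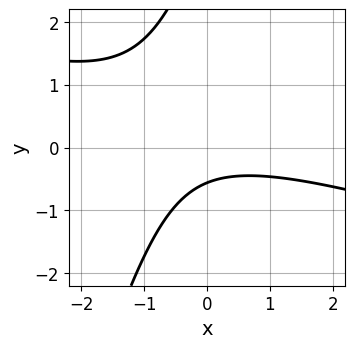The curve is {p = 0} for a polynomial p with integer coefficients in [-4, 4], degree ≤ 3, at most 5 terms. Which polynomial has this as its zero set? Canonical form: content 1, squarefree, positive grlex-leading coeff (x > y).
(a) The degree is 2 — the shape is more complex than any degree-1 curve.
(b) Reading off the gridlines: the curve avoids every integer x-axis point in the box.
(c) These observations pin down the coefficients.

x^2 + 3*x*y - y^2 + 3*y + 2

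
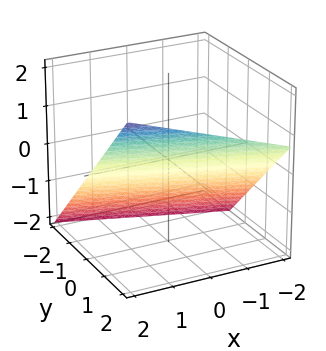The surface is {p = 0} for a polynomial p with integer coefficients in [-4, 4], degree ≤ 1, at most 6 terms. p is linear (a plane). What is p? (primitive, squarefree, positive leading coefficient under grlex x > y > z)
Degree: the surface is flat (a plane), so deg p = 1.
Against the integer gridlines: it meets the x-axis at x = 2 (among the integer gridlines).
Together with the visible shape, these determine p as stated.

x + 3*y - 3*z - 2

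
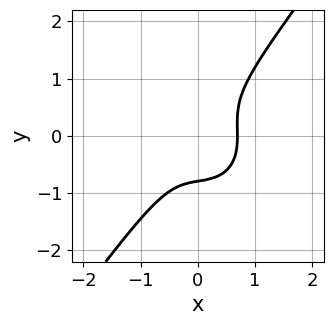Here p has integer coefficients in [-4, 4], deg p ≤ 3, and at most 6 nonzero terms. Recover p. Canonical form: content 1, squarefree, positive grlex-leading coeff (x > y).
3*x^3 + x*y^2 - 2*y^3 - 1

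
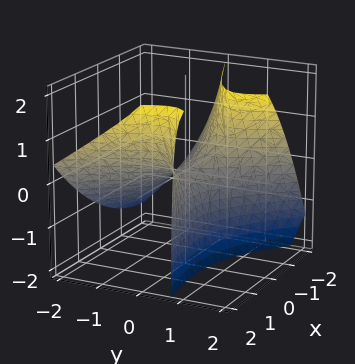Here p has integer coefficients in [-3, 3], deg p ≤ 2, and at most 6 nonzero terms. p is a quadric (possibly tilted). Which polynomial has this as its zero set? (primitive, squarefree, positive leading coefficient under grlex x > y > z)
x^2 - 2*x*y - 2*y^2 + 3*y*z - 2*z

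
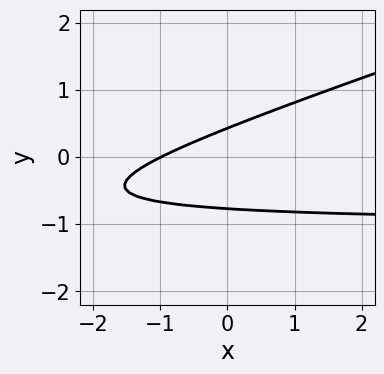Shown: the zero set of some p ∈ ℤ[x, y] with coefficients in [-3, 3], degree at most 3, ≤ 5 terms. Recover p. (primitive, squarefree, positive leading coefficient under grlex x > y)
First, the degree is 2 — no degree-1 curve has this shape.
Next, from the visible intercepts: one x-axis crossing is at x = -1.
Finally, matching integer coefficients to the picture gives p.

x*y - 3*y^2 + x - y + 1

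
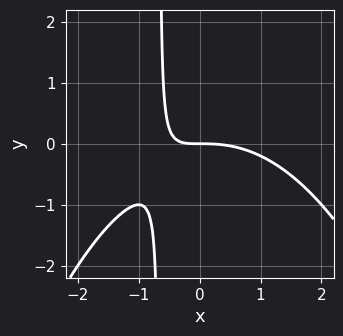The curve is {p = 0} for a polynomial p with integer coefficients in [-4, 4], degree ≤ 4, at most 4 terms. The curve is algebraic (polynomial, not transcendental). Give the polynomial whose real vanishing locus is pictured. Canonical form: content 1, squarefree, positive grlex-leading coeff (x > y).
1. Degree: a generic line meets the curve in up to 3 points, so deg p = 3.
2. Checking where it meets the axes: it crosses the y-axis at the gridline y = 0; it crosses the x-axis at the gridline x = 0.
3. Solving for integer coefficients yields p as stated.

x^3 + 3*x*y + 2*y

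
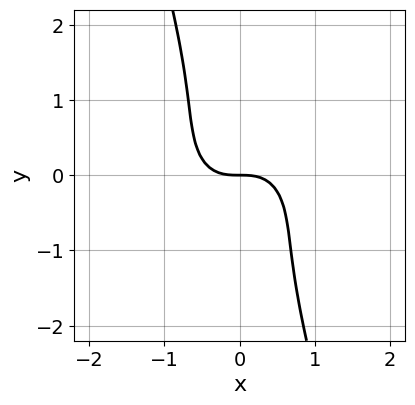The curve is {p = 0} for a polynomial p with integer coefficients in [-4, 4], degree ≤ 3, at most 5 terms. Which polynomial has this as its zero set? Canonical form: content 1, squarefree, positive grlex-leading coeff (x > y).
3*x^3 + 3*x*y^2 + y^3 + 2*y

(a) The degree is 3 — the shape is more complex than any degree-2 curve.
(b) Reading off the gridlines: it crosses the y-axis at the gridline y = 0; one x-axis crossing is at x = 0.
(c) Assembling these constraints gives the stated polynomial.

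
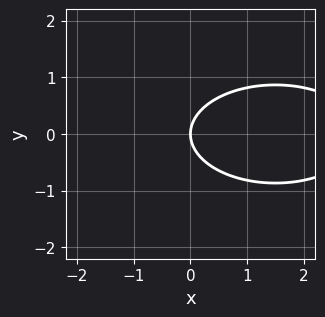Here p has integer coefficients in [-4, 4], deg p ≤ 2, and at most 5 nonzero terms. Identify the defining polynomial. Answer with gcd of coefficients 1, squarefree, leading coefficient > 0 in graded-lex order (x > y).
x^2 + 3*y^2 - 3*x

(a) deg p = 2. No degree-1 curve has this shape.
(b) Symmetries: mirror symmetry y ↦ −y ⇒ only even powers of y.
(c) From the visible intercepts: one x-axis crossing is at x = 0; it crosses the y-axis at the gridline y = 0.
(d) Assembling these constraints gives the stated polynomial.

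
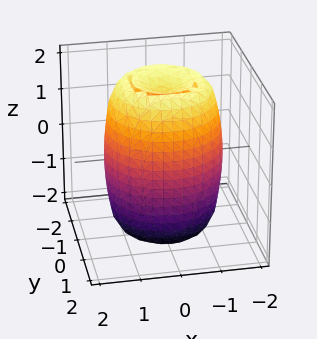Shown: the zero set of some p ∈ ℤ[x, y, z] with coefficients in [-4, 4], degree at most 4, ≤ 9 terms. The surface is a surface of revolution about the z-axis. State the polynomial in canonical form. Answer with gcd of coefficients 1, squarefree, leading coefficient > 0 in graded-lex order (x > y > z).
The degree is 4 — the shape is more complex than any degree-3 surface.
Symmetry: the z-axis is an axis of rotation, so x and y enter only as x² + y².
From the axis intercepts and sections: a circular section at z = -2 has radius between 0 and 1.
Fitting integer coefficients to these (and the overall shape) gives p.

2*x^4 + 4*x^2*y^2 + 2*y^4 - 3*x^2 - 3*y^2 + z^2 - 3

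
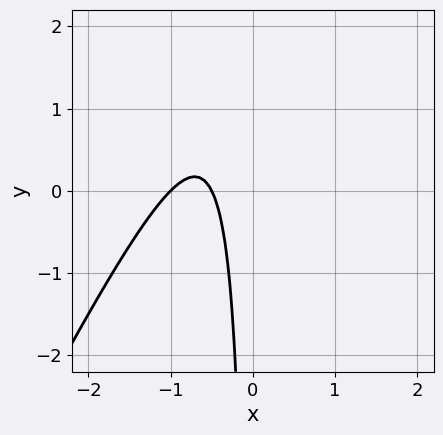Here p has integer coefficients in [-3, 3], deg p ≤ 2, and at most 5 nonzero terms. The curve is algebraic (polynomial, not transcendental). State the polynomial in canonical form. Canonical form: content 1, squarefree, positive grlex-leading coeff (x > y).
(a) Degree: no degree-1 curve has this shape, so deg p = 2.
(b) Reading off the gridlines: one x-axis crossing is at x = -1; the curve avoids every integer y-axis point in the box.
(c) Putting this together gives p.

2*x^2 - x*y + 3*x + 1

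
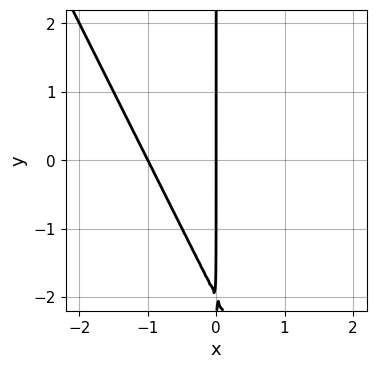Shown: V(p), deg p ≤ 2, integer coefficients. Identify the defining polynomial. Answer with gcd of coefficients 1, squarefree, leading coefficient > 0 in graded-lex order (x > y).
2*x^2 + x*y + 2*x

First, degree: the shape is more complex than any degree-1 curve, so deg p = 2.
Next, from the visible intercepts: the x-axis gridline crossings are at x ∈ {-1, 0}; every point of the y-axis in the box is on the curve.
Finally, putting this together gives p.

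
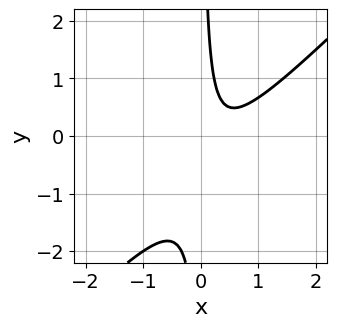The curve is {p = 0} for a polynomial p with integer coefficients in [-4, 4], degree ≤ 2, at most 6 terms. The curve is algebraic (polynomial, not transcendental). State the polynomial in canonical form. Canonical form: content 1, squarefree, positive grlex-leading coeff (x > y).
deg p = 2.
Against the integer gridlines: the curve avoids every integer y-axis point in the box; no x-intercept at any integer in the box.
Solving for integer coefficients yields p as stated.

3*x^2 - 3*x*y - 2*x + 1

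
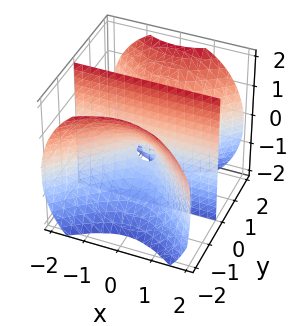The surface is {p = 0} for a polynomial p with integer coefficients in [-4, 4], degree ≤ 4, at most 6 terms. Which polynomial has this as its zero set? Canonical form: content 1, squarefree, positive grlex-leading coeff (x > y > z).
3*x^2*y - 3*y^3 + 2*y*z^2 + y*z

(a) The degree is 3 — no degree-2 surface has this shape.
(b) Against the integer gridlines: it meets the y-axis at y = 0 (among the integer gridlines); the visible z-axis segment lies entirely on the surface.
(c) Solving for integer coefficients yields p as stated.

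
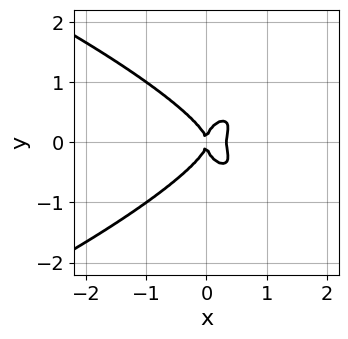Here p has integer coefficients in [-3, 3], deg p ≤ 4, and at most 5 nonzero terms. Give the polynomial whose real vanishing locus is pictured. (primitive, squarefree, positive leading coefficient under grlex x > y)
First, deg p = 4. No degree-3 curve has this shape.
Then, symmetries: mirror symmetry y ↦ −y ⇒ only even powers of y.
Next, checking where it meets the axes: one y-axis crossing is at y = 0; it meets the x-axis at x = 0 (among the integer gridlines).
Finally, solving for integer coefficients yields p as stated.

3*y^4 + 3*x^3 - x*y^2 - x^2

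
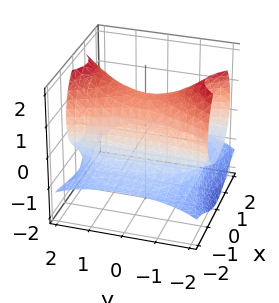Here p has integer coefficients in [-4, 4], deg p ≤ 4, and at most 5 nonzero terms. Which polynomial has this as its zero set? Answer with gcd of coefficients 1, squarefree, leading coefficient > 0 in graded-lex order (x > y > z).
2*x^2*z - y^2*z + z^3 + 2*x^2 - 2

The degree is 3 — the shape is more complex than any degree-2 surface.
From the axis intercepts and sections: the x-axis gridline crossings are at x ∈ {-1, 1}; the surface avoids every integer y-axis point in the box.
The integer polynomial consistent with all of this is the stated p.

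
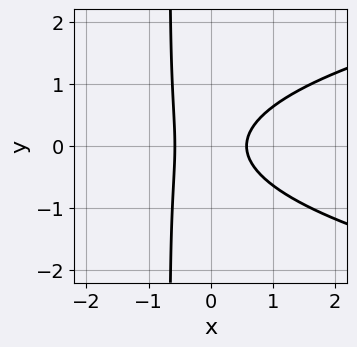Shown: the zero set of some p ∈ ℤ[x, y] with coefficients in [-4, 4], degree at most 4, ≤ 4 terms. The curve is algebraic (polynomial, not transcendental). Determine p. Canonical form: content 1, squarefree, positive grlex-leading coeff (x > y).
1. The degree is 3 — a generic line meets the curve in up to 3 points.
2. Symmetries: it's symmetric under y → −y, forcing even powers of y.
3. Observable constraints: the curve avoids every integer y-axis point in the box.
4. Matching integer coefficients to the picture gives p.

3*x*y^2 - 3*x^2 + 2*y^2 + 1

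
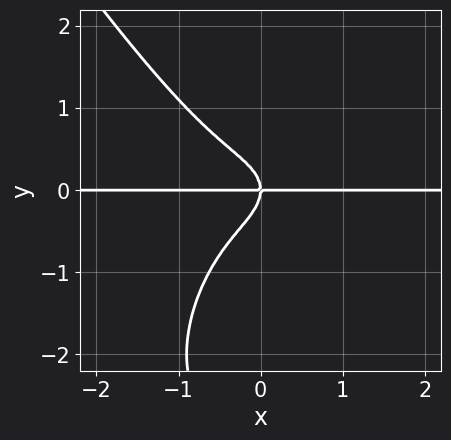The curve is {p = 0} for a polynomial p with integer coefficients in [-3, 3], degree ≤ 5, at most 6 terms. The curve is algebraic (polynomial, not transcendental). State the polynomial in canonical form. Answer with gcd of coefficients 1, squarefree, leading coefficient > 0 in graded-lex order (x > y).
3*x^3*y + y^4 + 3*y^3 + 2*x*y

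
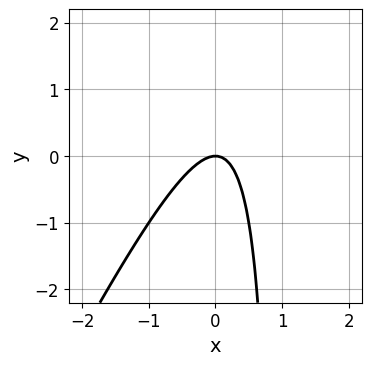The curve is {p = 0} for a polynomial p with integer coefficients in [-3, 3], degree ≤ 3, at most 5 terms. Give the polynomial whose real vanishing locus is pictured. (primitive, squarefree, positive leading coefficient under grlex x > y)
2*x^2 - x*y + y

First, deg p = 2.
Then, against the integer gridlines: it crosses the y-axis at the gridline y = 0; it crosses the x-axis at the gridline x = 0.
Finally, matching integer coefficients to the picture gives p.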